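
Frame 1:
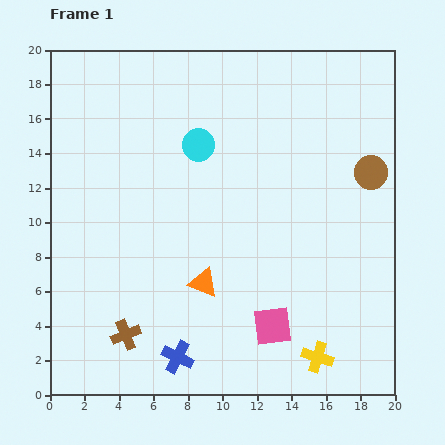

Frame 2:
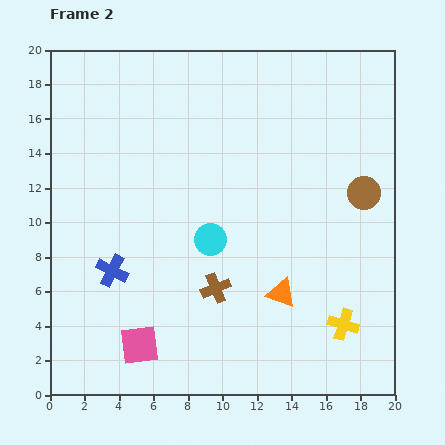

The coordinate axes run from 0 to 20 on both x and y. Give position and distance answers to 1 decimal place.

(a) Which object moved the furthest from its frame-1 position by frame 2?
the pink square

(moved 7.8; next 6.3)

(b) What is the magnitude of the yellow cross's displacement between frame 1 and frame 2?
2.4

The yellow cross moved from (15.5, 2.2) to (17.0, 4.1), a distance of √(1.5² + 1.9²) ≈ 2.4.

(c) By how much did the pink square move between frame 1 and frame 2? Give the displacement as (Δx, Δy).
(-7.7, -1.1)

The pink square was at (12.9, 4.0) in frame 1 and (5.2, 2.9) in frame 2.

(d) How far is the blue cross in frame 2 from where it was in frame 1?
6.3

The blue cross moved from (7.4, 2.2) to (3.6, 7.2), a distance of √(3.8² + 5.0²) ≈ 6.3.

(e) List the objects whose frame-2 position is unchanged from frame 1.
none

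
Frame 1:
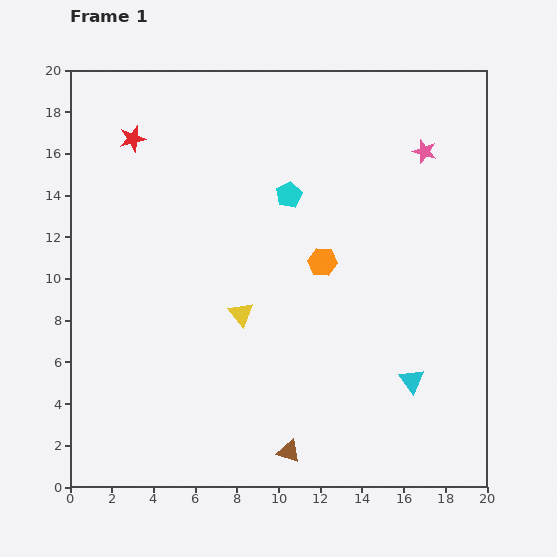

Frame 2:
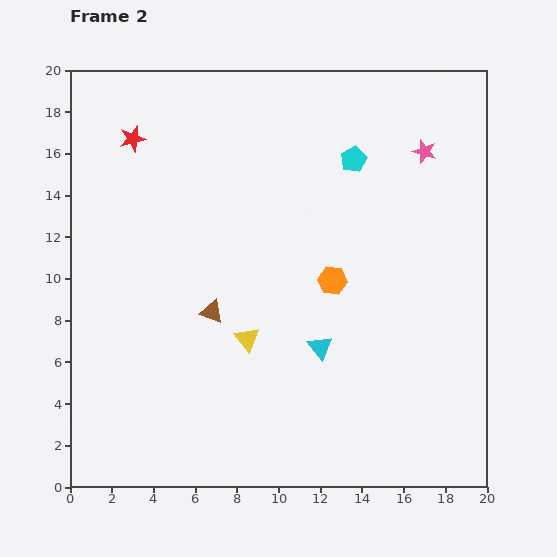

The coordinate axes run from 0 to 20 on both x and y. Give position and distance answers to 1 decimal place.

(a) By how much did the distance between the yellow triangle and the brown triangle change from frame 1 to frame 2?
-4.9

Distance in frame 1: 7.0. Distance in frame 2: 2.1.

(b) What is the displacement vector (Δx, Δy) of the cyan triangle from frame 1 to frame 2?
(-4.4, 1.6)

The cyan triangle was at (16.4, 5.1) in frame 1 and (12.0, 6.7) in frame 2.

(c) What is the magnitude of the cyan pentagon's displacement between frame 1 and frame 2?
3.5

The cyan pentagon moved from (10.5, 14.0) to (13.6, 15.7), a distance of √(3.1² + 1.7²) ≈ 3.5.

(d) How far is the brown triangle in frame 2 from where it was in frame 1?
7.7

The brown triangle moved from (10.5, 1.7) to (6.8, 8.4), a distance of √(3.7² + 6.7²) ≈ 7.7.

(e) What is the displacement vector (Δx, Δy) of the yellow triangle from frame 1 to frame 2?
(0.3, -1.2)

The yellow triangle was at (8.2, 8.3) in frame 1 and (8.5, 7.1) in frame 2.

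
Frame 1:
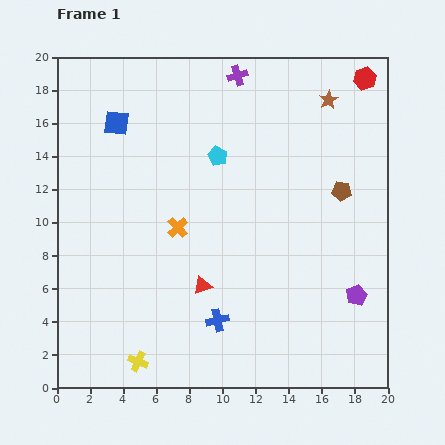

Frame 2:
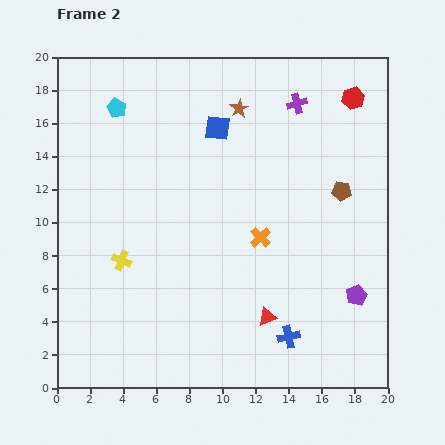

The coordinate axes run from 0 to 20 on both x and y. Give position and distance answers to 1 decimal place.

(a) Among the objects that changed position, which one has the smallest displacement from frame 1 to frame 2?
the red hexagon

(moved 1.4)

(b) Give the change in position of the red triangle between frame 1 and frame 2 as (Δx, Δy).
(3.9, -1.9)

The red triangle was at (8.8, 6.2) in frame 1 and (12.7, 4.3) in frame 2.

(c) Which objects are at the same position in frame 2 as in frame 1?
the brown pentagon, the purple pentagon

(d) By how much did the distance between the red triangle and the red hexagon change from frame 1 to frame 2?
-1.7

Distance in frame 1: 15.9. Distance in frame 2: 14.2.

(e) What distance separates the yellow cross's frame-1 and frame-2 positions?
6.2

The yellow cross moved from (4.9, 1.6) to (3.9, 7.7), a distance of √(1.0² + 6.1²) ≈ 6.2.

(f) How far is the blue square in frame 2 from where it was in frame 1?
6.1

The blue square moved from (3.6, 16.0) to (9.7, 15.7), a distance of √(6.1² + 0.3²) ≈ 6.1.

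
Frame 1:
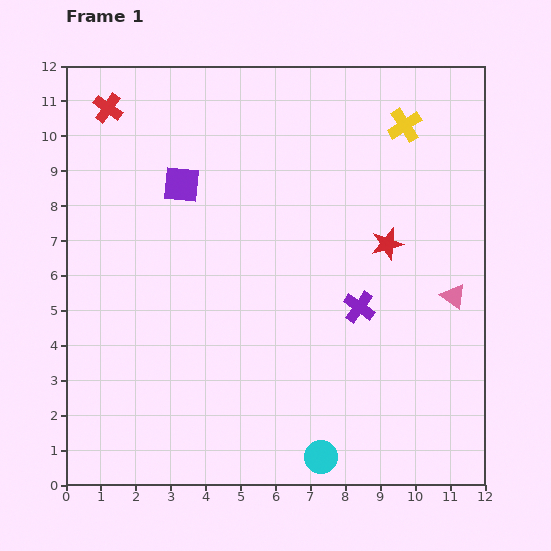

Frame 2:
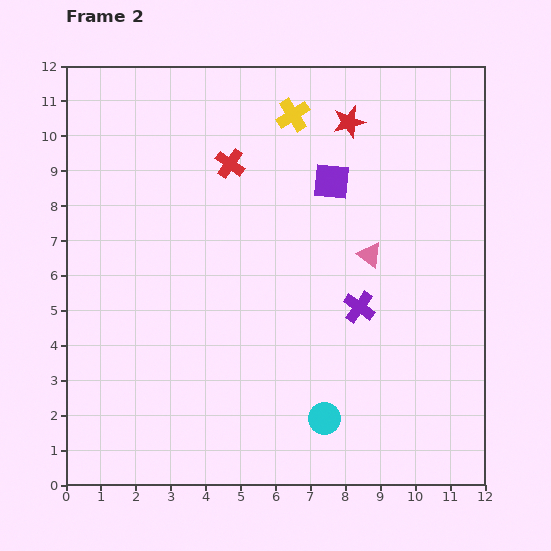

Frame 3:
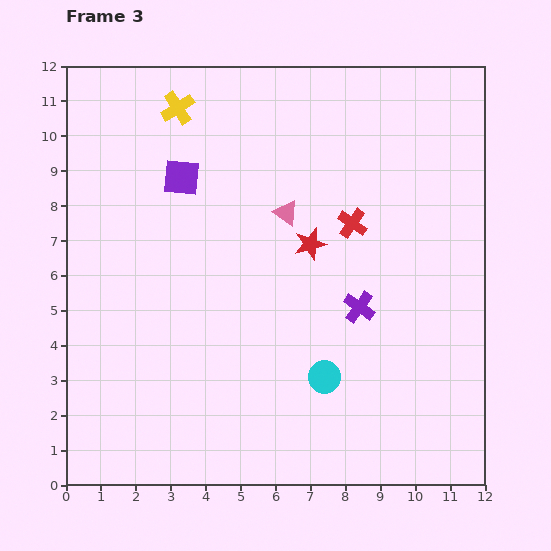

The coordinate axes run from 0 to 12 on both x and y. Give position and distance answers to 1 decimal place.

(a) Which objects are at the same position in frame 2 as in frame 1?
the purple cross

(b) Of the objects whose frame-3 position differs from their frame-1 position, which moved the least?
the purple square

(moved 0.2)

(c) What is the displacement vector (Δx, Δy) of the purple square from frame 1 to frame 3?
(0.0, 0.2)

The purple square was at (3.3, 8.6) in frame 1 and (3.3, 8.8) in frame 3.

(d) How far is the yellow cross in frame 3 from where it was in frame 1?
6.5

The yellow cross moved from (9.7, 10.3) to (3.2, 10.8), a distance of √(6.5² + 0.5²) ≈ 6.5.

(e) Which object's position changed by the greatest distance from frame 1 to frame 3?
the red cross

(moved 7.7; next 6.5)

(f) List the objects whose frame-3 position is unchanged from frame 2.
the purple cross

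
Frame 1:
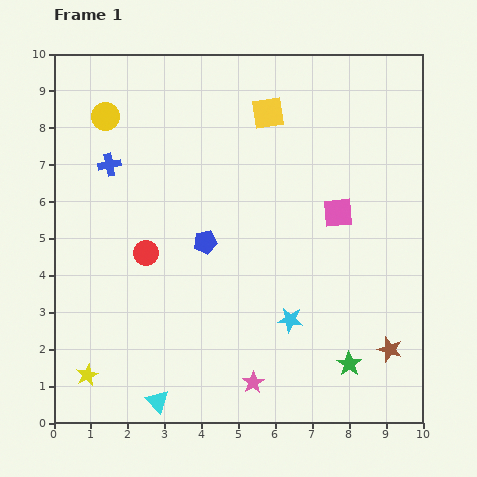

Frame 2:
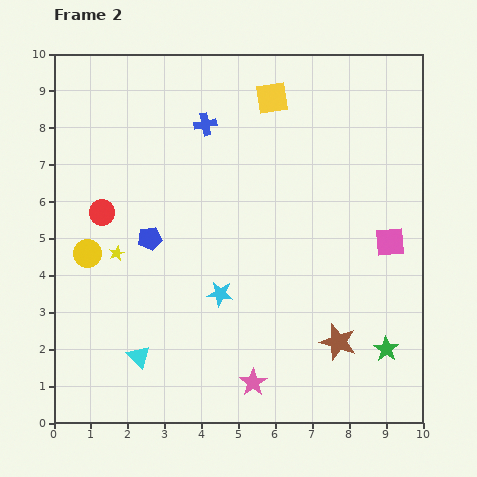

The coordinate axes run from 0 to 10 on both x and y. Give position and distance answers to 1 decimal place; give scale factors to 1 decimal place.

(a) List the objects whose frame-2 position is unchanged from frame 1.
the pink star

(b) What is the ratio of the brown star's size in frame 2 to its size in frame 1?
1.5×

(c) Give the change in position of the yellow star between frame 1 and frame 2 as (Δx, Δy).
(0.8, 3.3)

The yellow star was at (0.9, 1.3) in frame 1 and (1.7, 4.6) in frame 2.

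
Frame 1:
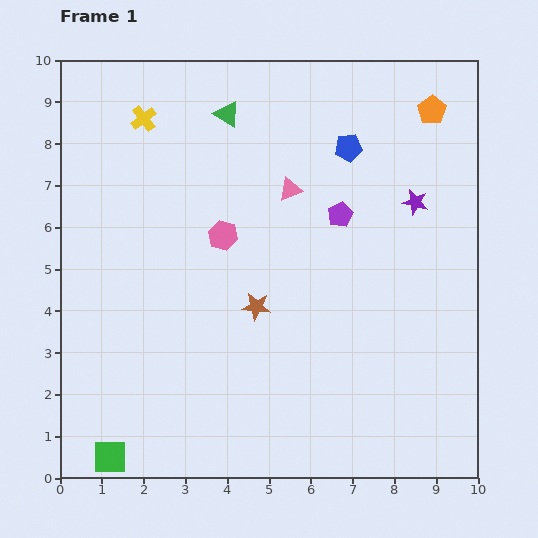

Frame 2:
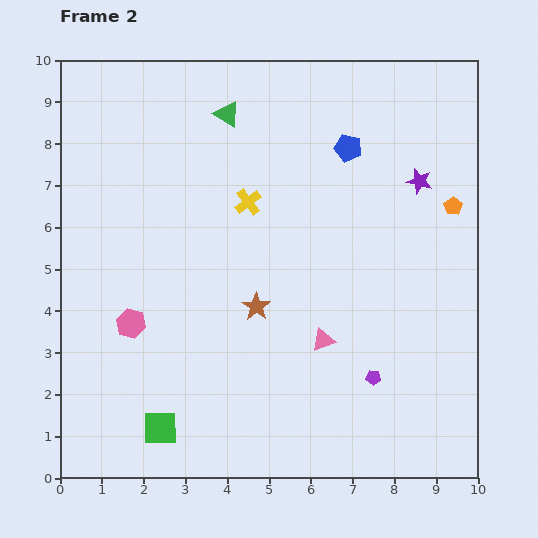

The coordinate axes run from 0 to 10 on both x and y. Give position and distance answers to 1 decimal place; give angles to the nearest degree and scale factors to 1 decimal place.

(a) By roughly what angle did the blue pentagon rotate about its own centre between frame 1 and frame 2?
21° clockwise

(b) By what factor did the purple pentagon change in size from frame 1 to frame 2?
0.6×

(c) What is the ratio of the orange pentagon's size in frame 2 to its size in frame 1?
0.6×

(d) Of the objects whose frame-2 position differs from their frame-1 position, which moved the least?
the purple star

(moved 0.5)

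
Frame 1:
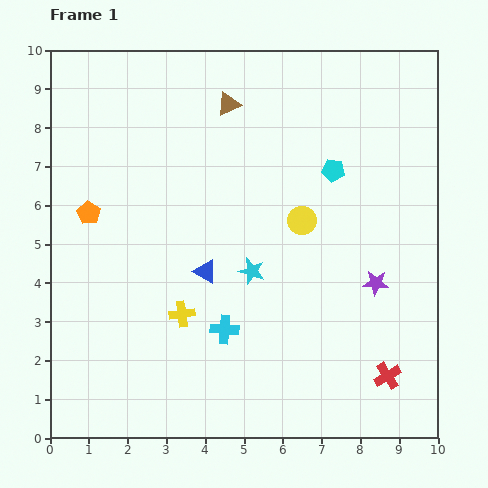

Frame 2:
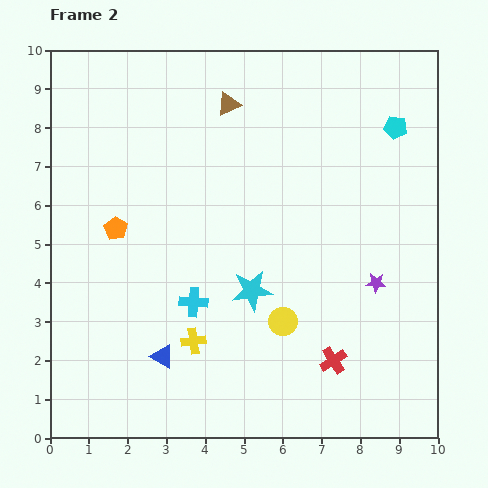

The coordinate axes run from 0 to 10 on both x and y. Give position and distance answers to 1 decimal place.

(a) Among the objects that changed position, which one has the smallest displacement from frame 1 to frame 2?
the cyan star

(moved 0.5)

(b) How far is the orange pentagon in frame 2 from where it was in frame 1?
0.8

The orange pentagon moved from (1.0, 5.8) to (1.7, 5.4), a distance of √(0.7² + 0.4²) ≈ 0.8.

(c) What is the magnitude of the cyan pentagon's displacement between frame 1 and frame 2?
1.9

The cyan pentagon moved from (7.3, 6.9) to (8.9, 8.0), a distance of √(1.6² + 1.1²) ≈ 1.9.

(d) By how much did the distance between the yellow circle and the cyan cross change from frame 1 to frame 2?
-1.0

Distance in frame 1: 3.4. Distance in frame 2: 2.4.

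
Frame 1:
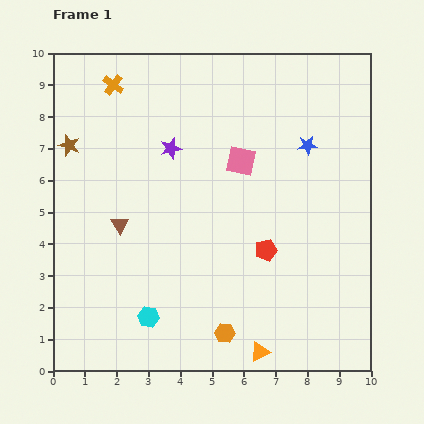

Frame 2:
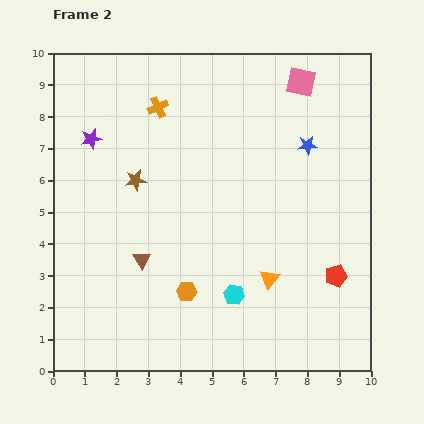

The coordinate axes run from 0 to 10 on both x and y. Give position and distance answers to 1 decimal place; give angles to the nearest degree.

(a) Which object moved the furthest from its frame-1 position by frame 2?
the pink square

(moved 3.1; next 2.8)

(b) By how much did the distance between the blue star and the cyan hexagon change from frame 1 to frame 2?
-2.2

Distance in frame 1: 7.4. Distance in frame 2: 5.2.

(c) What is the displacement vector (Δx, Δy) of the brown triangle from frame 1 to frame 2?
(0.7, -1.1)

The brown triangle was at (2.1, 4.6) in frame 1 and (2.8, 3.5) in frame 2.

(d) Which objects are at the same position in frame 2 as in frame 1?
the blue star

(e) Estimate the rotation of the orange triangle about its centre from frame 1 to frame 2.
23° counter-clockwise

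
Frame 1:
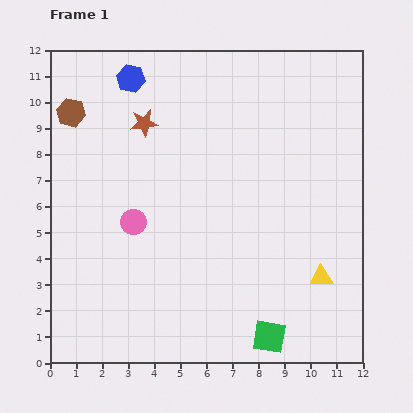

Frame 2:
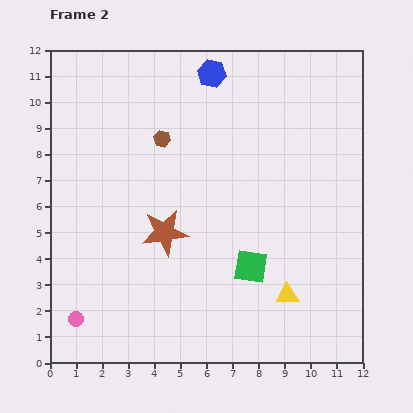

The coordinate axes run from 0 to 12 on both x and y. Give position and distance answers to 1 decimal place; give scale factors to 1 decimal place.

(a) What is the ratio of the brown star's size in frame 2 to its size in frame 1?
1.7×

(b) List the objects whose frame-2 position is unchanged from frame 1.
none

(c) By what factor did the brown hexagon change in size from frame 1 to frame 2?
0.6×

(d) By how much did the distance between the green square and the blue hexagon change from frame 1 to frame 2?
-3.6

Distance in frame 1: 11.2. Distance in frame 2: 7.6.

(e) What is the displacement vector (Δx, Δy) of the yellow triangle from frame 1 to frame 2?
(-1.3, -0.7)

The yellow triangle was at (10.4, 3.3) in frame 1 and (9.1, 2.6) in frame 2.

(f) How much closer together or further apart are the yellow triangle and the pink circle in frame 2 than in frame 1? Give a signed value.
+0.6

Distance in frame 1: 7.5. Distance in frame 2: 8.1.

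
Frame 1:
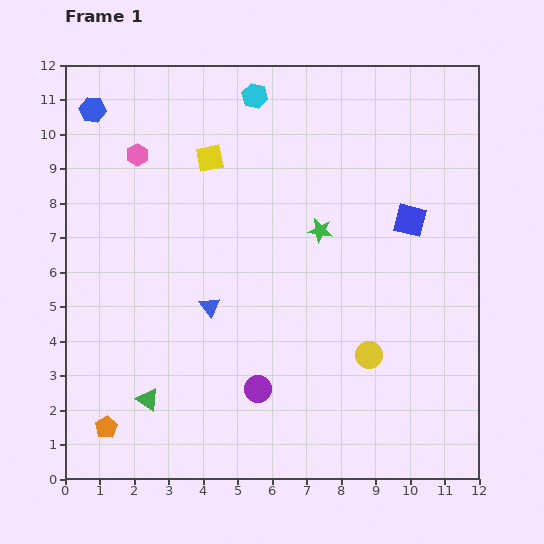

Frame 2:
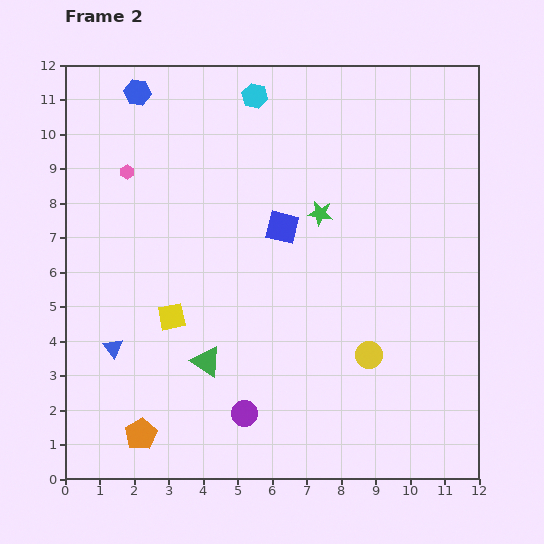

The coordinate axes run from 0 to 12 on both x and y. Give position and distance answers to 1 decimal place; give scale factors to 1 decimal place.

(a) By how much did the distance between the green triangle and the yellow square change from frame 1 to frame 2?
-5.6

Distance in frame 1: 7.2. Distance in frame 2: 1.6.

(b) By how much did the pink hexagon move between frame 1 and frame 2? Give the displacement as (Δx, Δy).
(-0.3, -0.5)

The pink hexagon was at (2.1, 9.4) in frame 1 and (1.8, 8.9) in frame 2.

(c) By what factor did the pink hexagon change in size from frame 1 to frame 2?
0.7×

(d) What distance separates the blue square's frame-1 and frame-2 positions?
3.7

The blue square moved from (10.0, 7.5) to (6.3, 7.3), a distance of √(3.7² + 0.2²) ≈ 3.7.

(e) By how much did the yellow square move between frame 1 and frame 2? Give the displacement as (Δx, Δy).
(-1.1, -4.6)

The yellow square was at (4.2, 9.3) in frame 1 and (3.1, 4.7) in frame 2.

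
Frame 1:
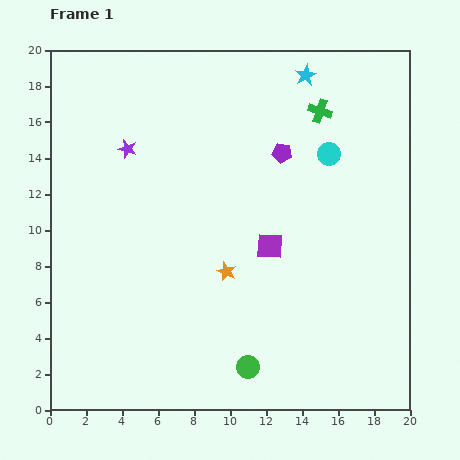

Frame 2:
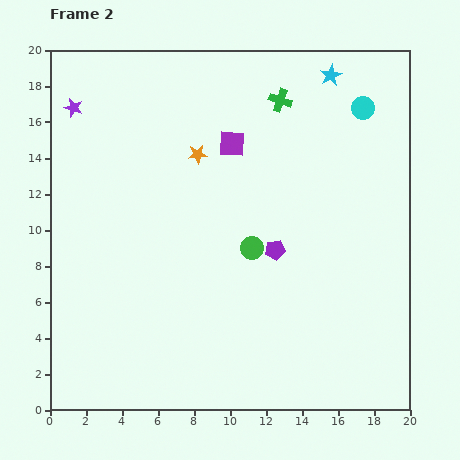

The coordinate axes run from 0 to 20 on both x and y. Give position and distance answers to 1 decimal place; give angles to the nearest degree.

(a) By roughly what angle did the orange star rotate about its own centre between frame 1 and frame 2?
29° counter-clockwise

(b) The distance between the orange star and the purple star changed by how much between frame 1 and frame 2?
-1.3

Distance in frame 1: 8.7. Distance in frame 2: 7.4.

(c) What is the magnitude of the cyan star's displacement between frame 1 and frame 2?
1.4

The cyan star moved from (14.2, 18.6) to (15.6, 18.6), a distance of √(1.4² + 0.0²) ≈ 1.4.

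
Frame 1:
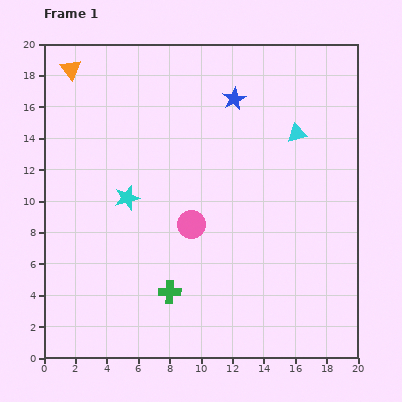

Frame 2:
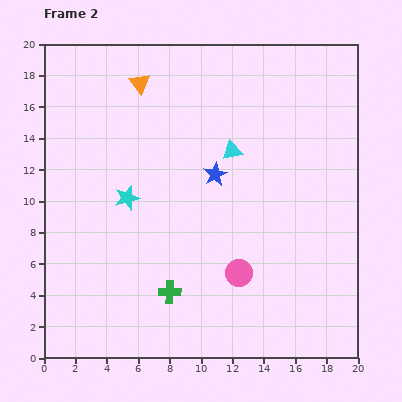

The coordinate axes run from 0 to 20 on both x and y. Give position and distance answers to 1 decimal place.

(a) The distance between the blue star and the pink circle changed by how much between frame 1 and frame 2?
-1.9

Distance in frame 1: 8.4. Distance in frame 2: 6.5.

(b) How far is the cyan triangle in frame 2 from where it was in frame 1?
4.2

The cyan triangle moved from (16.1, 14.3) to (12.0, 13.2), a distance of √(4.1² + 1.1²) ≈ 4.2.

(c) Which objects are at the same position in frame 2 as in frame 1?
the green cross, the cyan star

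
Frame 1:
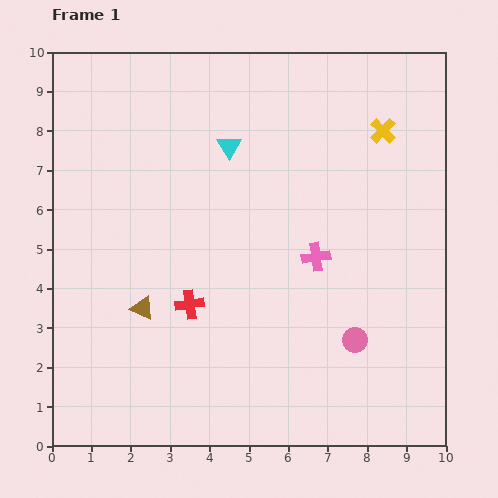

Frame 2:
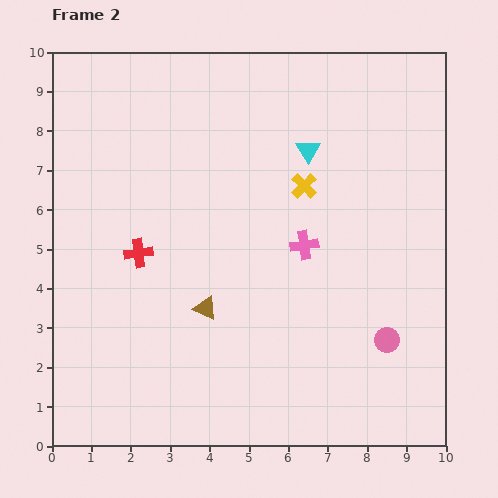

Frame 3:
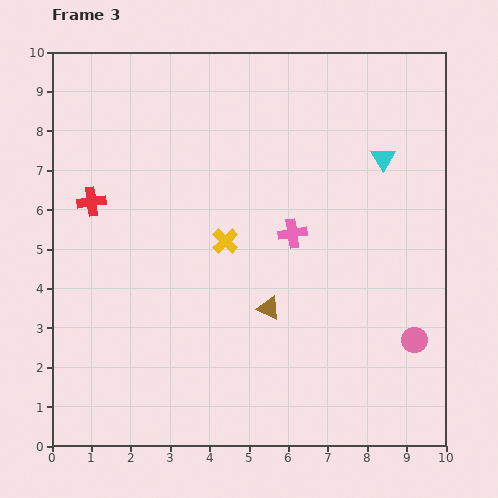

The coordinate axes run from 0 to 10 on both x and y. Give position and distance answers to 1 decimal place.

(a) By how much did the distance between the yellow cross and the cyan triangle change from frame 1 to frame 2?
-3.0

Distance in frame 1: 3.9. Distance in frame 2: 0.9.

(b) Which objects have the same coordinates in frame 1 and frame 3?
none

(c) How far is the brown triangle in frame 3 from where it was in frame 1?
3.2

The brown triangle moved from (2.3, 3.5) to (5.5, 3.5), a distance of √(3.2² + 0.0²) ≈ 3.2.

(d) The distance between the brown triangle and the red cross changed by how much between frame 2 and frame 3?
+3.0

Distance in frame 2: 2.2. Distance in frame 3: 5.2.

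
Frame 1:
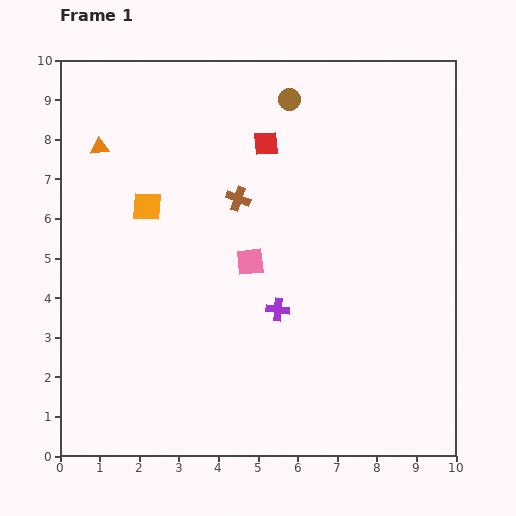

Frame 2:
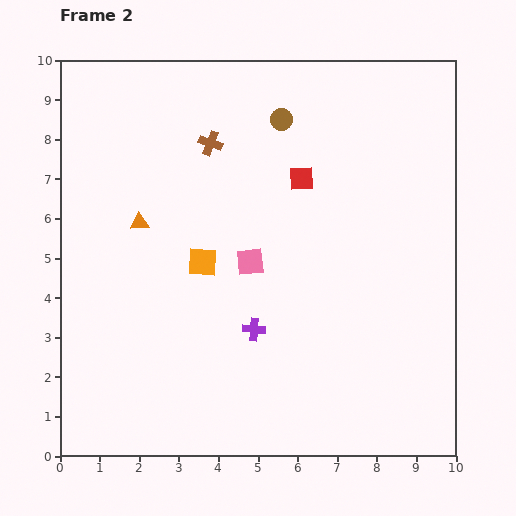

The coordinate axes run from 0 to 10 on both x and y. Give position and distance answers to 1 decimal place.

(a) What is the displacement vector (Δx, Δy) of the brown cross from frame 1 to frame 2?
(-0.7, 1.4)

The brown cross was at (4.5, 6.5) in frame 1 and (3.8, 7.9) in frame 2.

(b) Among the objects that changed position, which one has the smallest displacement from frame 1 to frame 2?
the brown circle

(moved 0.5)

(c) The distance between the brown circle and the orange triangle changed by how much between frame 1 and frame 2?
-0.5

Distance in frame 1: 4.9. Distance in frame 2: 4.4.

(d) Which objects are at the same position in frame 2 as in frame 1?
the pink square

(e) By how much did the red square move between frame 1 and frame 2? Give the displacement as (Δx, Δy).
(0.9, -0.9)

The red square was at (5.2, 7.9) in frame 1 and (6.1, 7.0) in frame 2.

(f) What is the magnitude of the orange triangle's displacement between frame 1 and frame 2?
2.1

The orange triangle moved from (1.0, 7.8) to (2.0, 5.9), a distance of √(1.0² + 1.9²) ≈ 2.1.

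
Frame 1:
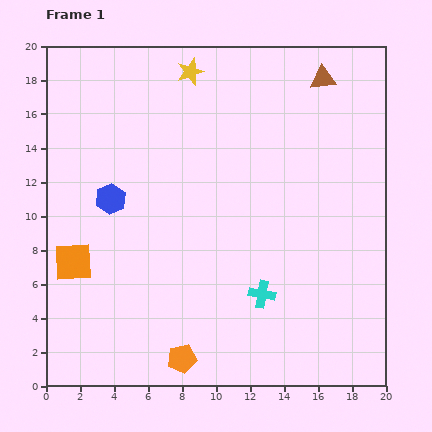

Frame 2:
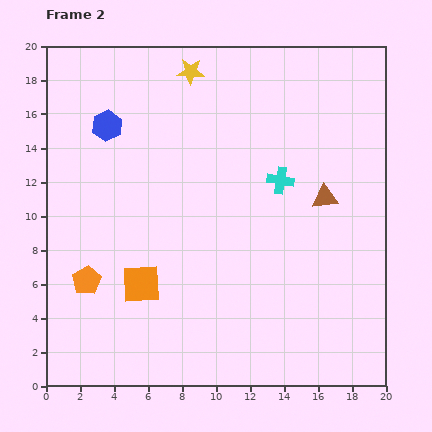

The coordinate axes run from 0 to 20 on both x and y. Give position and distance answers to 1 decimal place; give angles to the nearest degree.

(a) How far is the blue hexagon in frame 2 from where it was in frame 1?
4.3

The blue hexagon moved from (3.8, 11.0) to (3.6, 15.3), a distance of √(0.2² + 4.3²) ≈ 4.3.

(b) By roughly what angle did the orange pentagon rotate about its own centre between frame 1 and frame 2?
21° counter-clockwise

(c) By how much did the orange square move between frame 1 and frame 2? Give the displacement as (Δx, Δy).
(4.0, -1.3)

The orange square was at (1.6, 7.3) in frame 1 and (5.6, 6.0) in frame 2.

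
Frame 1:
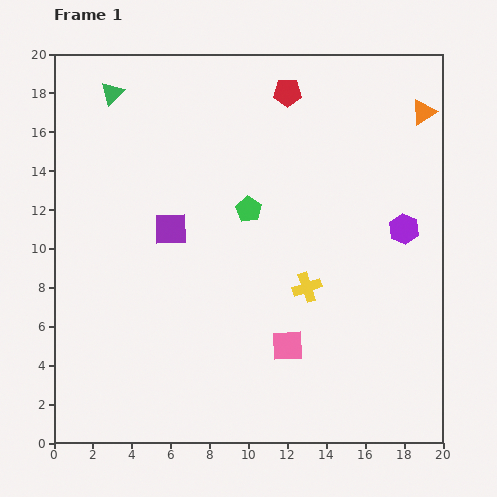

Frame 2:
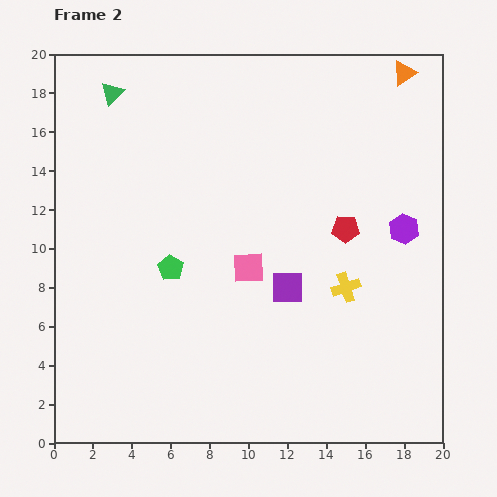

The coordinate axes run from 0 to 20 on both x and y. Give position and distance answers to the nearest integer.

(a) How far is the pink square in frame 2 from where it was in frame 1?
4

The pink square moved from (12, 5) to (10, 9), a distance of √(2² + 4²) ≈ 4.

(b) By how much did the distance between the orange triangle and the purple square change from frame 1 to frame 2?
-1

Distance in frame 1: 14. Distance in frame 2: 13.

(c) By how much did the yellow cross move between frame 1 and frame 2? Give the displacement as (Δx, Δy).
(2, 0)

The yellow cross was at (13, 8) in frame 1 and (15, 8) in frame 2.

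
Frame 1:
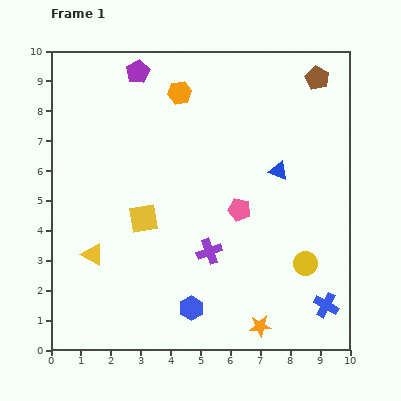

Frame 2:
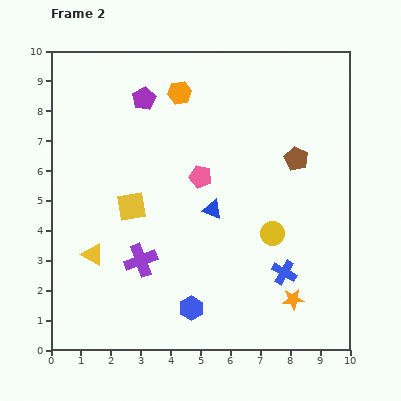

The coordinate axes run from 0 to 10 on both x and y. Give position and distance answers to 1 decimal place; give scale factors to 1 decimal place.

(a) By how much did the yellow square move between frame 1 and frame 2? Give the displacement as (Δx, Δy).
(-0.4, 0.4)

The yellow square was at (3.1, 4.4) in frame 1 and (2.7, 4.8) in frame 2.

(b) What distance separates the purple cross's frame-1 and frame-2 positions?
2.3

The purple cross moved from (5.3, 3.3) to (3.0, 3.0), a distance of √(2.3² + 0.3²) ≈ 2.3.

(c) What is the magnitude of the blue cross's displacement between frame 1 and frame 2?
1.8

The blue cross moved from (9.2, 1.5) to (7.8, 2.6), a distance of √(1.4² + 1.1²) ≈ 1.8.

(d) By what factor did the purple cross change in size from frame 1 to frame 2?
1.3×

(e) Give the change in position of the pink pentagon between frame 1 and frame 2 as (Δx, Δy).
(-1.3, 1.1)

The pink pentagon was at (6.3, 4.7) in frame 1 and (5.0, 5.8) in frame 2.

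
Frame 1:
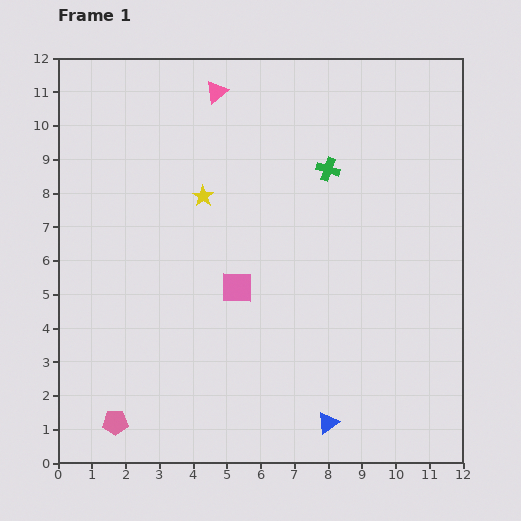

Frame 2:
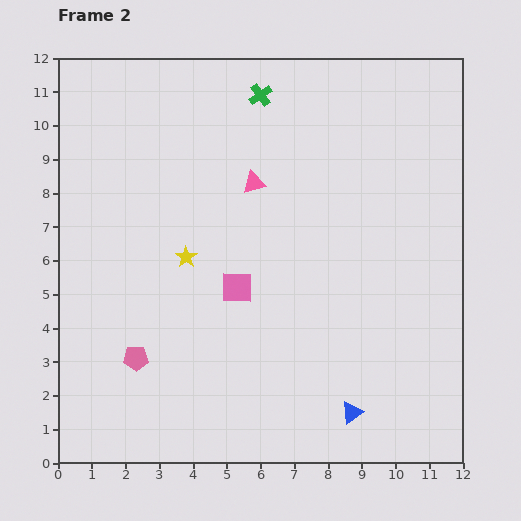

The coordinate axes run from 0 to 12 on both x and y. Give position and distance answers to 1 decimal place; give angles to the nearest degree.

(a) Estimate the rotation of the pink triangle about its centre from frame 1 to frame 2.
25° clockwise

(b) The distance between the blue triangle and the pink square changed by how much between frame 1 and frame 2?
+0.2

Distance in frame 1: 4.8. Distance in frame 2: 5.0.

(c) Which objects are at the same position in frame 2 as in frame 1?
the pink square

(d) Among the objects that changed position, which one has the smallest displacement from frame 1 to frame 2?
the blue triangle

(moved 0.8)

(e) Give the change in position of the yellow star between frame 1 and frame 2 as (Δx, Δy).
(-0.5, -1.8)

The yellow star was at (4.3, 7.9) in frame 1 and (3.8, 6.1) in frame 2.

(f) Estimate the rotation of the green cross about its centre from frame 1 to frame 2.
36° clockwise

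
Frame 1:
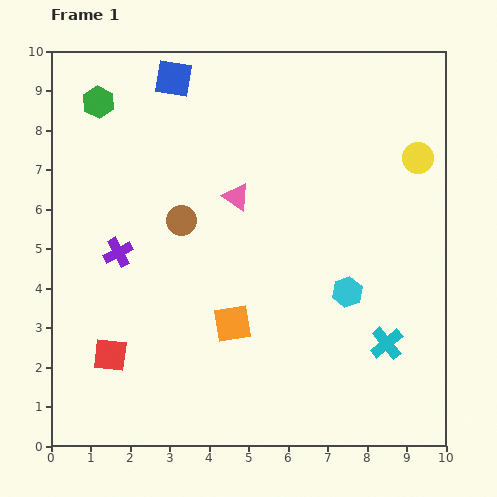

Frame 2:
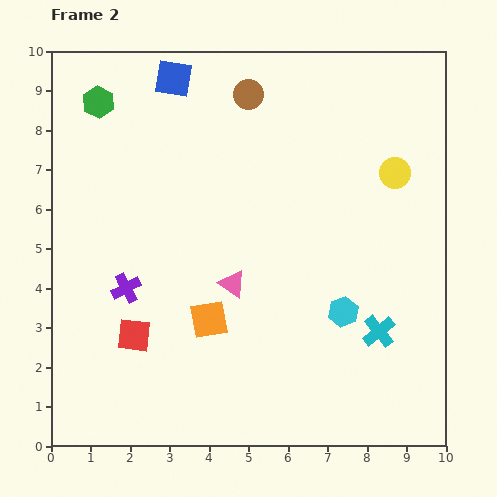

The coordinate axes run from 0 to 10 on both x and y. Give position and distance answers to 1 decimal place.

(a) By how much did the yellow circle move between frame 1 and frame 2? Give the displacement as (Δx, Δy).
(-0.6, -0.4)

The yellow circle was at (9.3, 7.3) in frame 1 and (8.7, 6.9) in frame 2.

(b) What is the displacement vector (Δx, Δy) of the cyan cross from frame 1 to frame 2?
(-0.2, 0.3)

The cyan cross was at (8.5, 2.6) in frame 1 and (8.3, 2.9) in frame 2.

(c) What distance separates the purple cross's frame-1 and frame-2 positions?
0.9

The purple cross moved from (1.7, 4.9) to (1.9, 4.0), a distance of √(0.2² + 0.9²) ≈ 0.9.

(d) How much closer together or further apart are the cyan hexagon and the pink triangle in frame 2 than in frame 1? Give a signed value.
-0.8

Distance in frame 1: 3.7. Distance in frame 2: 2.9.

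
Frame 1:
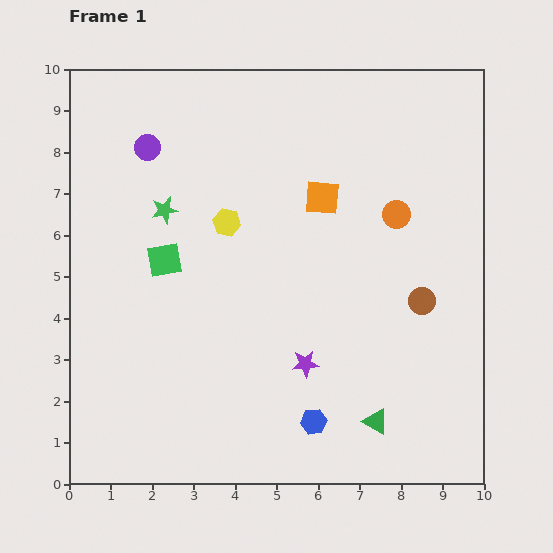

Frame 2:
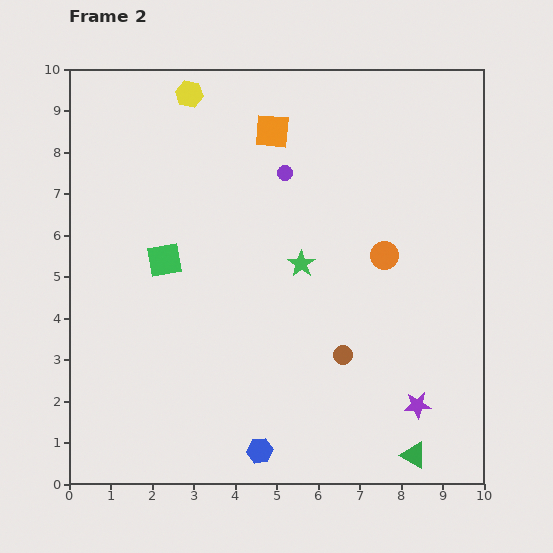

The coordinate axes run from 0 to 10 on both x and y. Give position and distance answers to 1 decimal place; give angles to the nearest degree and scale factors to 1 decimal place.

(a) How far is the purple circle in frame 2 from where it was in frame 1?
3.4

The purple circle moved from (1.9, 8.1) to (5.2, 7.5), a distance of √(3.3² + 0.6²) ≈ 3.4.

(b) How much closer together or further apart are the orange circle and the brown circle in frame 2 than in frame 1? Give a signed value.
+0.4

Distance in frame 1: 2.2. Distance in frame 2: 2.6.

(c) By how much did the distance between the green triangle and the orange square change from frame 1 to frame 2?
+2.9

Distance in frame 1: 5.6. Distance in frame 2: 8.5.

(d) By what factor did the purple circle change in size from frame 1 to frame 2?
0.6×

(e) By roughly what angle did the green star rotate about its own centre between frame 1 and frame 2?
24° counter-clockwise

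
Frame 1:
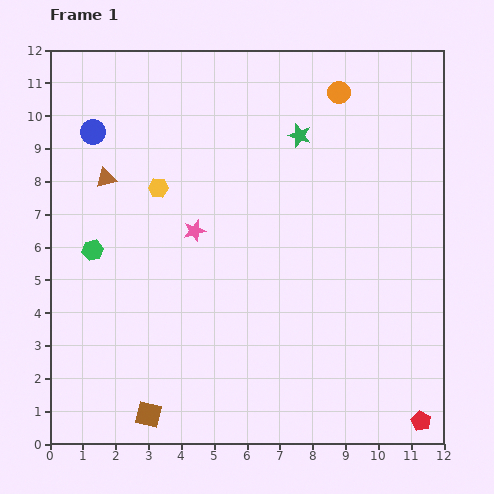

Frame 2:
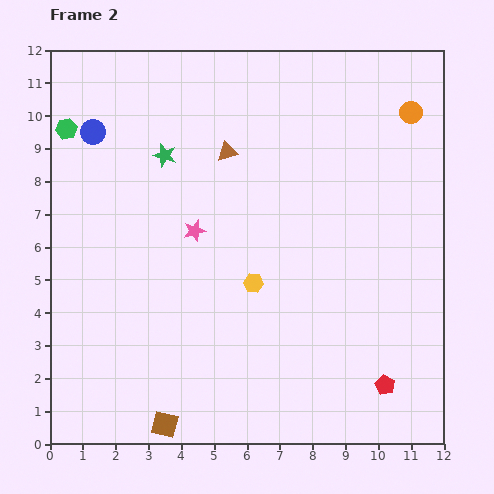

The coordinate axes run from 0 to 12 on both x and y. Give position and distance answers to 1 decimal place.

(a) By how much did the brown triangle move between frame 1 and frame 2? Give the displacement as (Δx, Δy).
(3.7, 0.8)

The brown triangle was at (1.7, 8.1) in frame 1 and (5.4, 8.9) in frame 2.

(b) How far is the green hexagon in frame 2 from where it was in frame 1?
3.8

The green hexagon moved from (1.3, 5.9) to (0.5, 9.6), a distance of √(0.8² + 3.7²) ≈ 3.8.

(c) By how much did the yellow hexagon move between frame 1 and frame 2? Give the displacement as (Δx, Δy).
(2.9, -2.9)

The yellow hexagon was at (3.3, 7.8) in frame 1 and (6.2, 4.9) in frame 2.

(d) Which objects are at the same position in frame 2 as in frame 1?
the pink star, the blue circle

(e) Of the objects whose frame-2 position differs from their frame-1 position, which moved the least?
the brown square

(moved 0.6)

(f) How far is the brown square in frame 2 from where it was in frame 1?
0.6

The brown square moved from (3.0, 0.9) to (3.5, 0.6), a distance of √(0.5² + 0.3²) ≈ 0.6.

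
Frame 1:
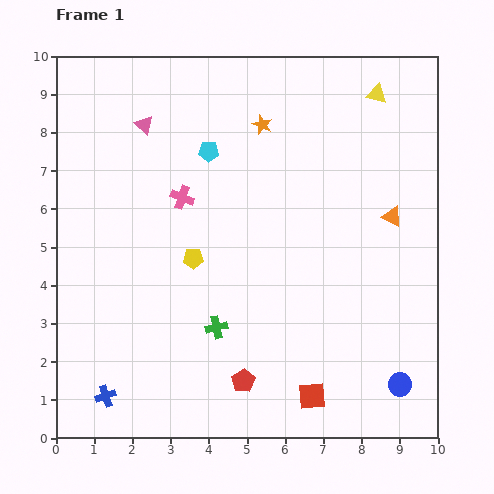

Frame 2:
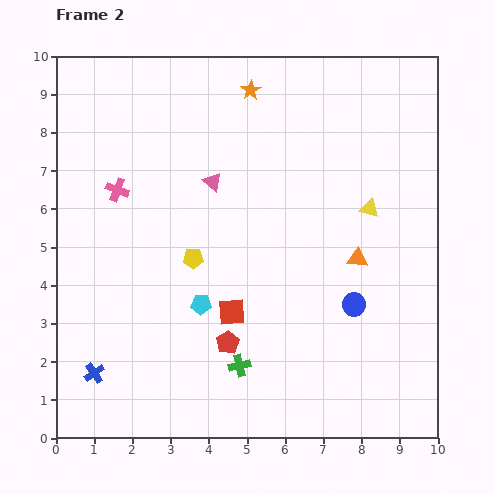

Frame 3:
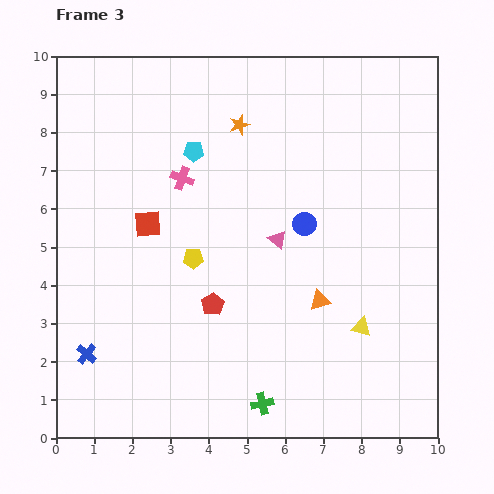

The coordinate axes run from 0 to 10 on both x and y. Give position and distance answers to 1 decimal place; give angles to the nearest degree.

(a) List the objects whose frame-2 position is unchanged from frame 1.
the yellow pentagon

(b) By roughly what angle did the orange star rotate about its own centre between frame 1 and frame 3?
30° clockwise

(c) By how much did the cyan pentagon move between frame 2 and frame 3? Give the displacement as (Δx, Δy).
(-0.2, 4.0)

The cyan pentagon was at (3.8, 3.5) in frame 2 and (3.6, 7.5) in frame 3.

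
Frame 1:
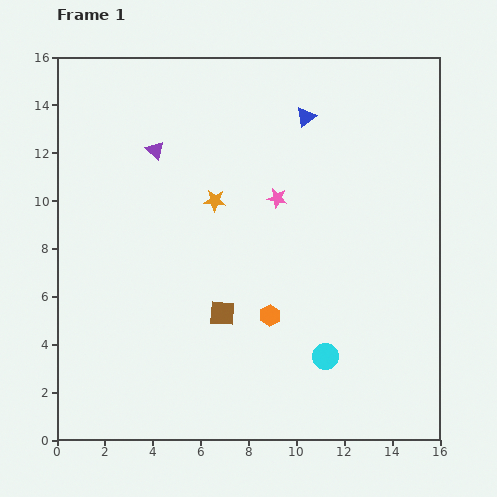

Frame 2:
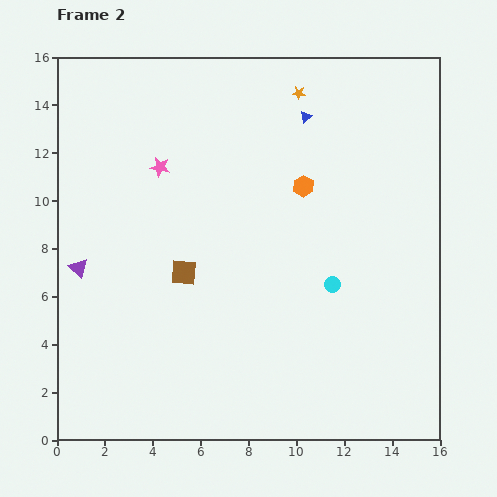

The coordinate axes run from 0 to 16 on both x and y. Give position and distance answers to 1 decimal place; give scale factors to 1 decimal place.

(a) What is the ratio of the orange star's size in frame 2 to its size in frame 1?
0.6×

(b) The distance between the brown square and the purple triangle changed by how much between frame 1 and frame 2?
-3.0

Distance in frame 1: 7.4. Distance in frame 2: 4.4.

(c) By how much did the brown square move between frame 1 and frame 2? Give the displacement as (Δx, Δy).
(-1.6, 1.7)

The brown square was at (6.9, 5.3) in frame 1 and (5.3, 7.0) in frame 2.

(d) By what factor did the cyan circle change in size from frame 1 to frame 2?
0.6×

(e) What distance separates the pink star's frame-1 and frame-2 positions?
5.1

The pink star moved from (9.2, 10.1) to (4.3, 11.4), a distance of √(4.9² + 1.3²) ≈ 5.1.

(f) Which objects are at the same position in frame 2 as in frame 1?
the blue triangle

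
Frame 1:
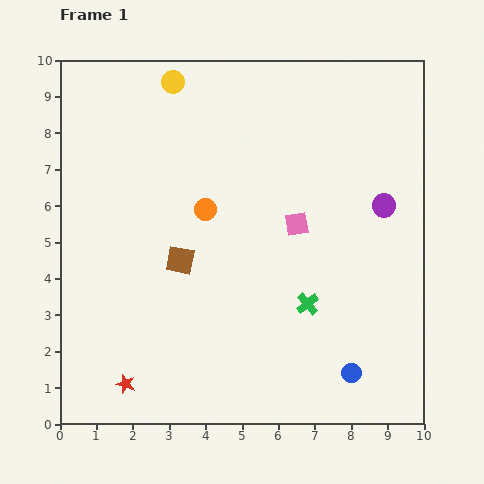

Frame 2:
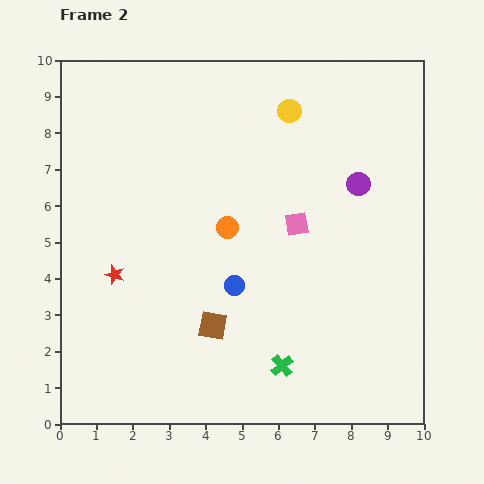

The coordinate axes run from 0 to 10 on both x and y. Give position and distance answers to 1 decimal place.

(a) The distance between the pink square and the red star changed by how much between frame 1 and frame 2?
-1.2

Distance in frame 1: 6.4. Distance in frame 2: 5.2.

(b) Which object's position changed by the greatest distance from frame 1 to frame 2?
the blue circle

(moved 4.0; next 3.3)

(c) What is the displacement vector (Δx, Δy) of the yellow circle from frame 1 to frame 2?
(3.2, -0.8)

The yellow circle was at (3.1, 9.4) in frame 1 and (6.3, 8.6) in frame 2.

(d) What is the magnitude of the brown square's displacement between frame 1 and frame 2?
2.0

The brown square moved from (3.3, 4.5) to (4.2, 2.7), a distance of √(0.9² + 1.8²) ≈ 2.0.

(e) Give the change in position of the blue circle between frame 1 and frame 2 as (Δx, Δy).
(-3.2, 2.4)

The blue circle was at (8.0, 1.4) in frame 1 and (4.8, 3.8) in frame 2.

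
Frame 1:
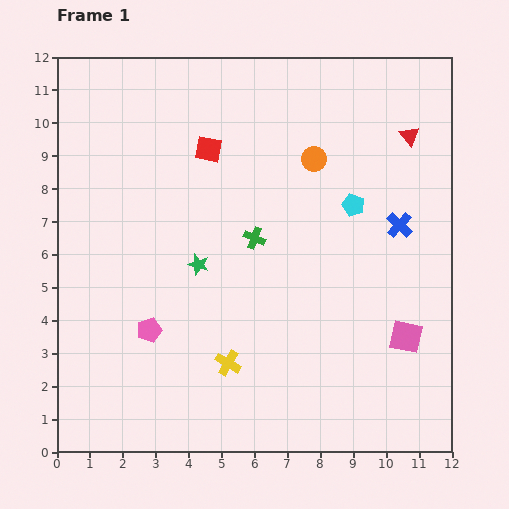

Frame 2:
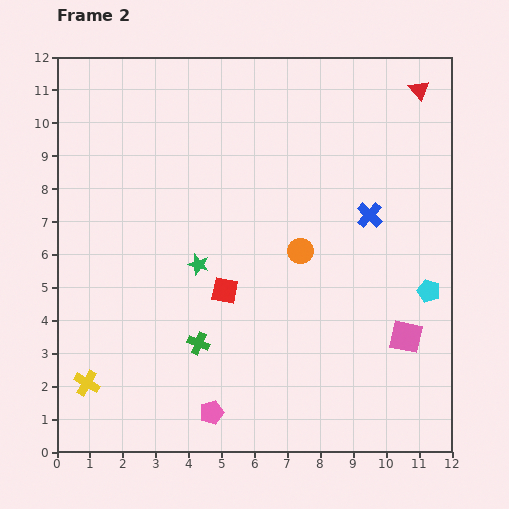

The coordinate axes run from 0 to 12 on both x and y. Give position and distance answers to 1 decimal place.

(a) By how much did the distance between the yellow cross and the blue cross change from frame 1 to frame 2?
+3.3

Distance in frame 1: 6.7. Distance in frame 2: 10.0.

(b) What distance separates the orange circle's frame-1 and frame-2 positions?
2.8

The orange circle moved from (7.8, 8.9) to (7.4, 6.1), a distance of √(0.4² + 2.8²) ≈ 2.8.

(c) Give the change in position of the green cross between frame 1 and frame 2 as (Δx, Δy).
(-1.7, -3.2)

The green cross was at (6.0, 6.5) in frame 1 and (4.3, 3.3) in frame 2.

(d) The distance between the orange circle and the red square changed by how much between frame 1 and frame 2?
-0.6

Distance in frame 1: 3.2. Distance in frame 2: 2.6.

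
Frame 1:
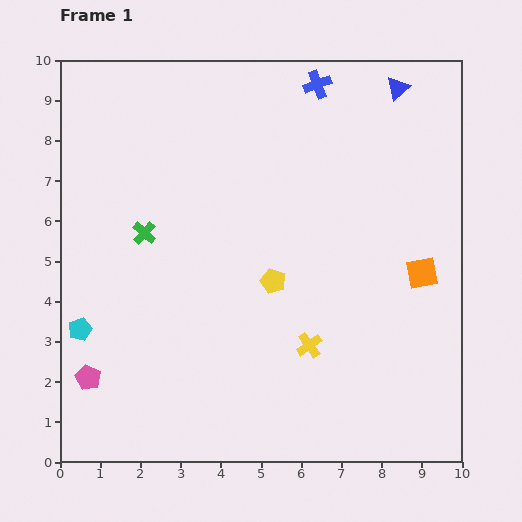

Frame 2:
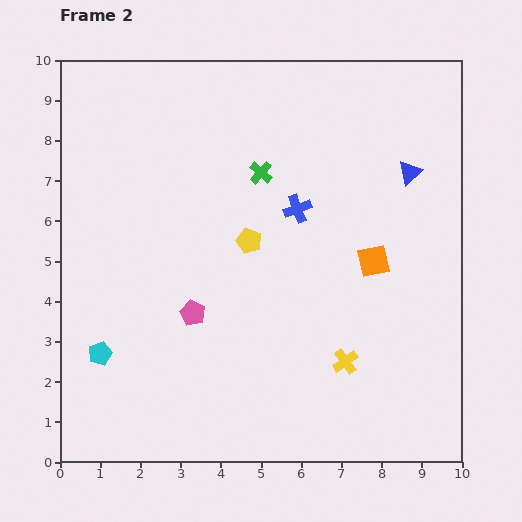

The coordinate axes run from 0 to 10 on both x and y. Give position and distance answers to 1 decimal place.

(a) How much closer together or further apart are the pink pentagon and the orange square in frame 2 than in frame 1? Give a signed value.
-4.0

Distance in frame 1: 8.7. Distance in frame 2: 4.7.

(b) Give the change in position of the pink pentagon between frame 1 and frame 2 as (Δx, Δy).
(2.6, 1.6)

The pink pentagon was at (0.7, 2.1) in frame 1 and (3.3, 3.7) in frame 2.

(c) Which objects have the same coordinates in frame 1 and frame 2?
none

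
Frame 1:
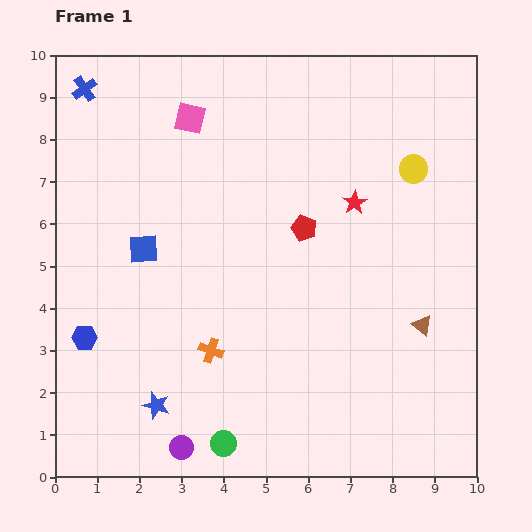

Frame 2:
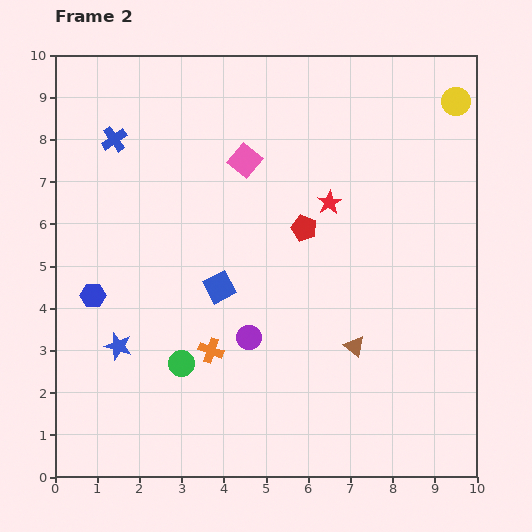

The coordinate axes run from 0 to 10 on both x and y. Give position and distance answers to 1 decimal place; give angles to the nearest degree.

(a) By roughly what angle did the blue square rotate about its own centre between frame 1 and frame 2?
24° counter-clockwise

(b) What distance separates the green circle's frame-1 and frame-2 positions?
2.1

The green circle moved from (4.0, 0.8) to (3.0, 2.7), a distance of √(1.0² + 1.9²) ≈ 2.1.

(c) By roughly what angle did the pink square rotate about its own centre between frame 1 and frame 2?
27° clockwise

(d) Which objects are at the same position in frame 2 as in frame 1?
the orange cross, the red pentagon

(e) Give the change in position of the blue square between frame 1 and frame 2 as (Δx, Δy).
(1.8, -0.9)

The blue square was at (2.1, 5.4) in frame 1 and (3.9, 4.5) in frame 2.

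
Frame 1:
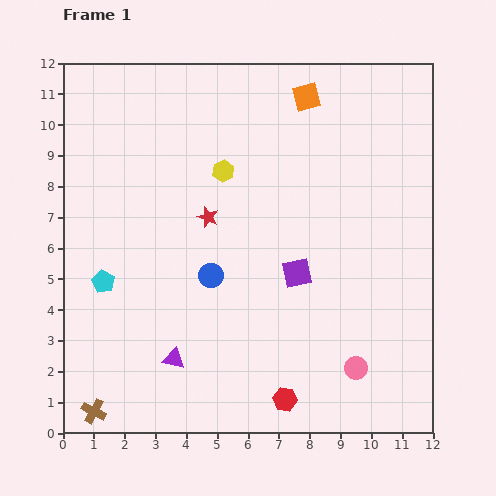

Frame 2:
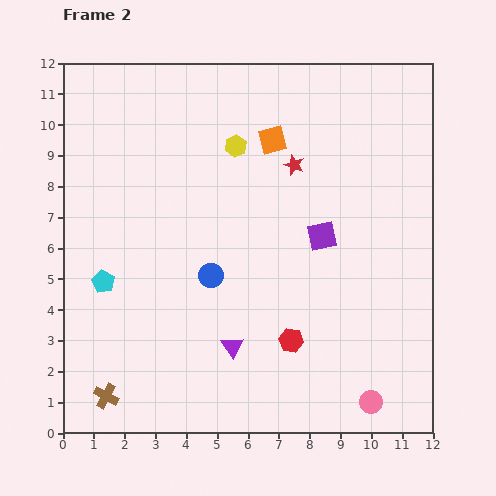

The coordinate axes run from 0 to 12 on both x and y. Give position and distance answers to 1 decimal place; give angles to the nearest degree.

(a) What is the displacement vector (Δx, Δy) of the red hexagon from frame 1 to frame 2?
(0.2, 1.9)

The red hexagon was at (7.2, 1.1) in frame 1 and (7.4, 3.0) in frame 2.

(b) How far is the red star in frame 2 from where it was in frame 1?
3.3

The red star moved from (4.7, 7.0) to (7.5, 8.7), a distance of √(2.8² + 1.7²) ≈ 3.3.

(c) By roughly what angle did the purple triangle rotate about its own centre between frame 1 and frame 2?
43° clockwise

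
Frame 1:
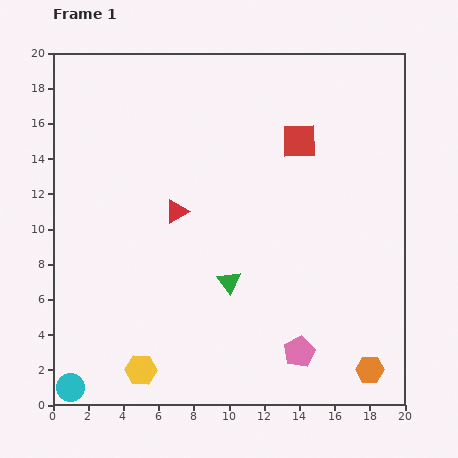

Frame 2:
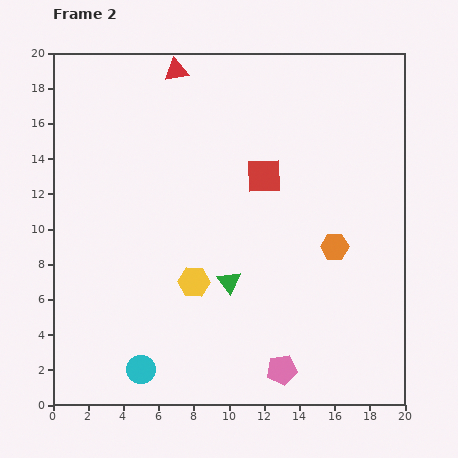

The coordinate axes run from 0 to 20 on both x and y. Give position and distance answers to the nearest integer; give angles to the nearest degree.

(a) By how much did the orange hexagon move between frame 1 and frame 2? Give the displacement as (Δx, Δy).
(-2, 7)

The orange hexagon was at (18, 2) in frame 1 and (16, 9) in frame 2.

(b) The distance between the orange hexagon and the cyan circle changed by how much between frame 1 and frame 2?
-4

Distance in frame 1: 17. Distance in frame 2: 13.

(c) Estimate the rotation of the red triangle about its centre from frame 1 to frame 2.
19° clockwise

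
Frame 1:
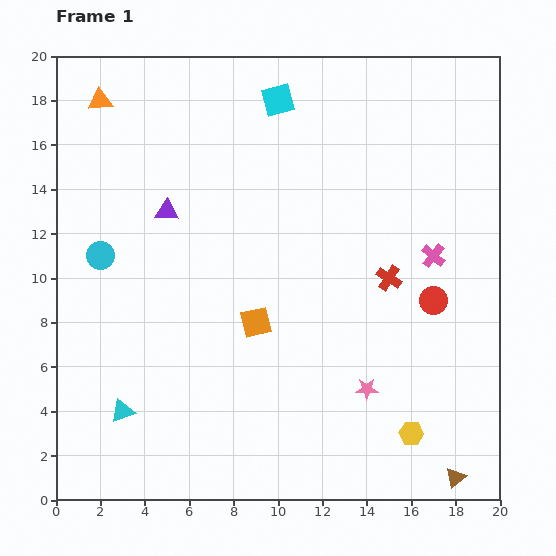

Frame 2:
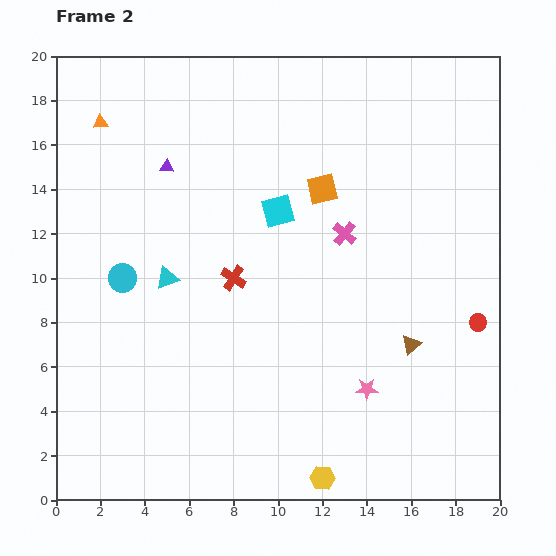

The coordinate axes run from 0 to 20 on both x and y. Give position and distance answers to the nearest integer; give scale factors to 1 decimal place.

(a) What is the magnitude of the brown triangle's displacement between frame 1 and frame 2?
6

The brown triangle moved from (18, 1) to (16, 7), a distance of √(2² + 6²) ≈ 6.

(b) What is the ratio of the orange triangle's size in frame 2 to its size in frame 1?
0.6×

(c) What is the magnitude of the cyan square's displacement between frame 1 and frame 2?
5

The cyan square moved from (10, 18) to (10, 13), a distance of √(0² + 5²) ≈ 5.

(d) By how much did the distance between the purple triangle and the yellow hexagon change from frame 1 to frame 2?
+1

Distance in frame 1: 15. Distance in frame 2: 16.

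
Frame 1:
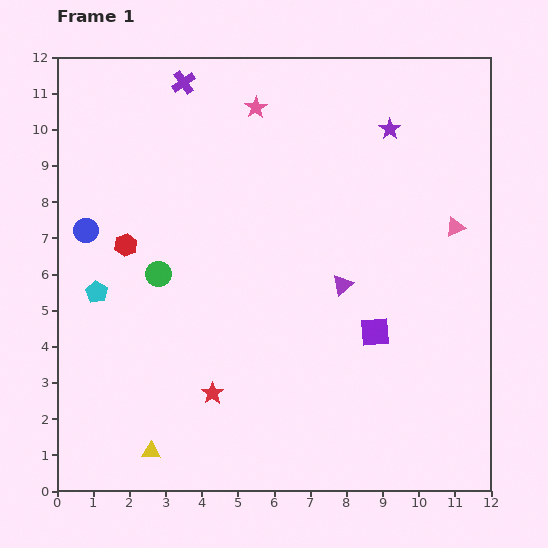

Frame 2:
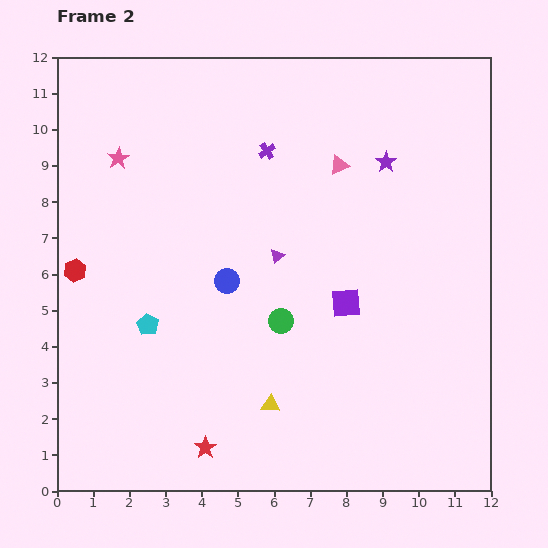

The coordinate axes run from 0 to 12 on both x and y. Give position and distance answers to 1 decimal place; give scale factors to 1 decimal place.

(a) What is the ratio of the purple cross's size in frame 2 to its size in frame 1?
0.7×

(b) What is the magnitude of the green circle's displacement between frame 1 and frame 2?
3.6

The green circle moved from (2.8, 6.0) to (6.2, 4.7), a distance of √(3.4² + 1.3²) ≈ 3.6.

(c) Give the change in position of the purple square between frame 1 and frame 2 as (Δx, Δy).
(-0.8, 0.8)

The purple square was at (8.8, 4.4) in frame 1 and (8.0, 5.2) in frame 2.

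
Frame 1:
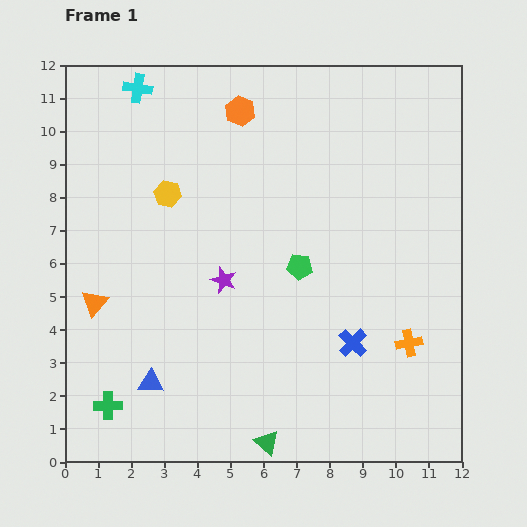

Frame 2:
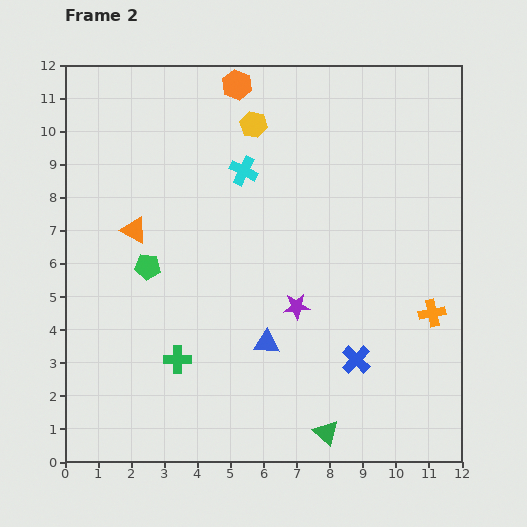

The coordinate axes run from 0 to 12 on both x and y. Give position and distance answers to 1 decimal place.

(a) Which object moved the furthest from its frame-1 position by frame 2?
the green pentagon

(moved 4.6; next 4.1)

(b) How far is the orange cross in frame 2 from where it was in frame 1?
1.1

The orange cross moved from (10.4, 3.6) to (11.1, 4.5), a distance of √(0.7² + 0.9²) ≈ 1.1.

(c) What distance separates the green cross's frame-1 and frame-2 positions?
2.5

The green cross moved from (1.3, 1.7) to (3.4, 3.1), a distance of √(2.1² + 1.4²) ≈ 2.5.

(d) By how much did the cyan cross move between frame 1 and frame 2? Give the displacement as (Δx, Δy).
(3.2, -2.5)

The cyan cross was at (2.2, 11.3) in frame 1 and (5.4, 8.8) in frame 2.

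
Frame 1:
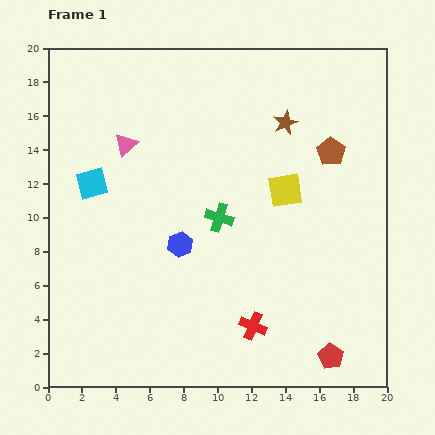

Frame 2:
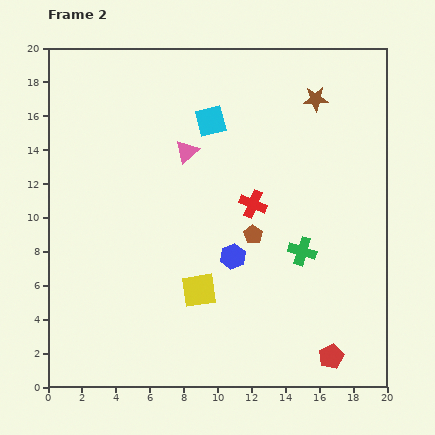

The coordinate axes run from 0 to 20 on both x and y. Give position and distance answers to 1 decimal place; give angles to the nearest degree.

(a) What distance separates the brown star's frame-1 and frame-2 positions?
2.3

The brown star moved from (14.0, 15.6) to (15.8, 17.0), a distance of √(1.8² + 1.4²) ≈ 2.3.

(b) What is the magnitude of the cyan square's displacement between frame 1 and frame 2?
7.9

The cyan square moved from (2.6, 12.0) to (9.6, 15.7), a distance of √(7.0² + 3.7²) ≈ 7.9.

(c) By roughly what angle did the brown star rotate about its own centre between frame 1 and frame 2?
21° clockwise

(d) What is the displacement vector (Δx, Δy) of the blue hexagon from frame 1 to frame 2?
(3.1, -0.7)

The blue hexagon was at (7.8, 8.4) in frame 1 and (10.9, 7.7) in frame 2.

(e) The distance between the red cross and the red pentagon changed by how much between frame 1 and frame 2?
+5.2

Distance in frame 1: 4.9. Distance in frame 2: 10.1.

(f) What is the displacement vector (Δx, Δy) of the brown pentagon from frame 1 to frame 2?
(-4.6, -4.9)

The brown pentagon was at (16.7, 13.9) in frame 1 and (12.1, 9.0) in frame 2.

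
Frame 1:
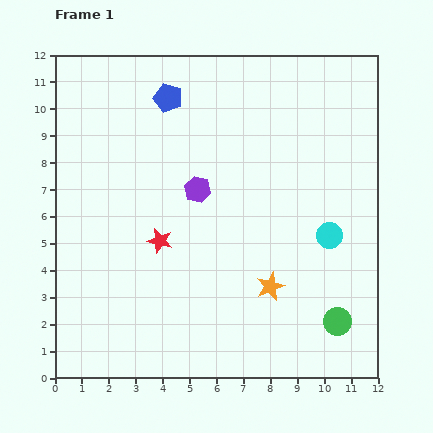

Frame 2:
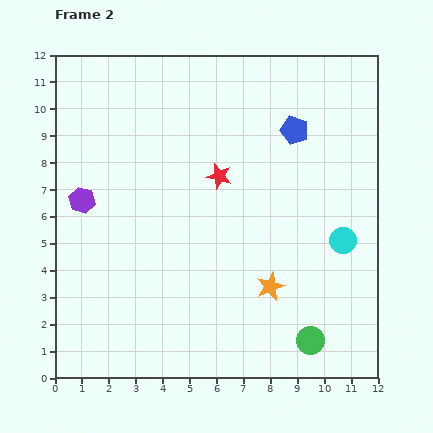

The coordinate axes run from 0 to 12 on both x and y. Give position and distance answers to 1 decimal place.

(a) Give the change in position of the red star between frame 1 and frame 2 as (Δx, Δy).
(2.2, 2.4)

The red star was at (3.9, 5.1) in frame 1 and (6.1, 7.5) in frame 2.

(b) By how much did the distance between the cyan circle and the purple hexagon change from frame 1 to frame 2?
+4.6

Distance in frame 1: 5.2. Distance in frame 2: 9.8.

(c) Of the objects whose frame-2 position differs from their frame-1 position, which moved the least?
the cyan circle

(moved 0.5)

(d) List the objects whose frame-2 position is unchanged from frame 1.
the orange star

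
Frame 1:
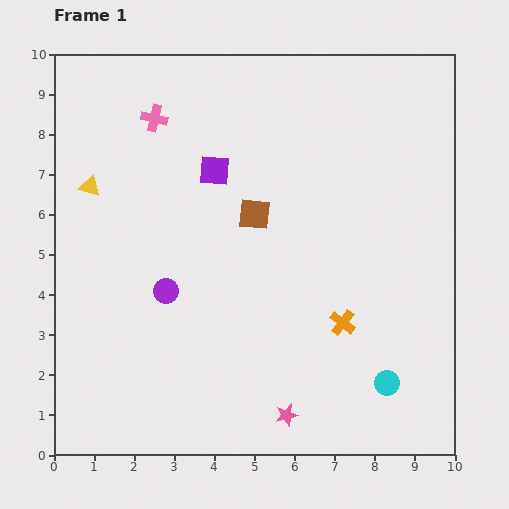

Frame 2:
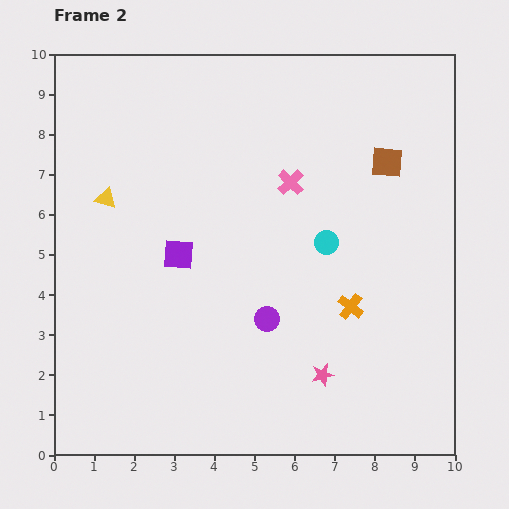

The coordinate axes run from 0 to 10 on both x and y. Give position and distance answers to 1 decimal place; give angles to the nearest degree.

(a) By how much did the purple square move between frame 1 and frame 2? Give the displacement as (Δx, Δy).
(-0.9, -2.1)

The purple square was at (4.0, 7.1) in frame 1 and (3.1, 5.0) in frame 2.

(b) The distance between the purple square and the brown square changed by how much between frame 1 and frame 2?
+4.2

Distance in frame 1: 1.5. Distance in frame 2: 5.7.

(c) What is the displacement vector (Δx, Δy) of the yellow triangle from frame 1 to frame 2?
(0.4, -0.3)

The yellow triangle was at (0.9, 6.7) in frame 1 and (1.3, 6.4) in frame 2.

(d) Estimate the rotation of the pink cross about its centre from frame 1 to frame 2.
33° clockwise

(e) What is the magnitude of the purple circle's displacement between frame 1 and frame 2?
2.6

The purple circle moved from (2.8, 4.1) to (5.3, 3.4), a distance of √(2.5² + 0.7²) ≈ 2.6.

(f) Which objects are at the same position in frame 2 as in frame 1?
none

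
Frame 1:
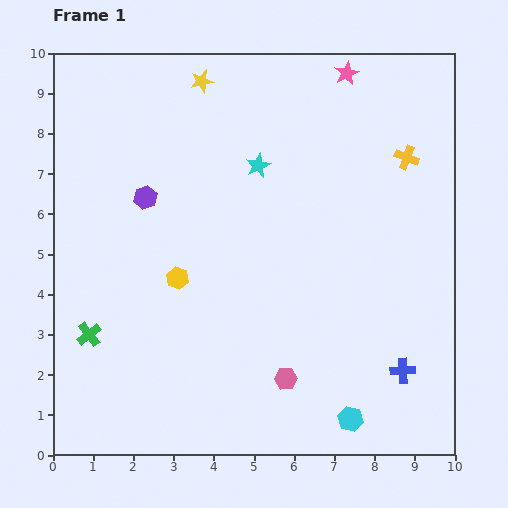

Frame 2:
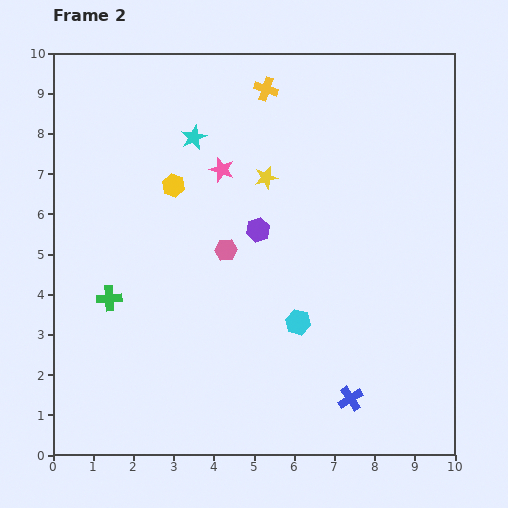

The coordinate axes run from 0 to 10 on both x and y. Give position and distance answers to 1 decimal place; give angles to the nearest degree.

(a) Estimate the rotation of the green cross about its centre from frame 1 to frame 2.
34° clockwise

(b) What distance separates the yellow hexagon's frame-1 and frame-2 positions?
2.3

The yellow hexagon moved from (3.1, 4.4) to (3.0, 6.7), a distance of √(0.1² + 2.3²) ≈ 2.3.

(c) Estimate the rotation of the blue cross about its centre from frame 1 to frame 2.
30° counter-clockwise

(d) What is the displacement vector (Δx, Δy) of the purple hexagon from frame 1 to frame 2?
(2.8, -0.8)

The purple hexagon was at (2.3, 6.4) in frame 1 and (5.1, 5.6) in frame 2.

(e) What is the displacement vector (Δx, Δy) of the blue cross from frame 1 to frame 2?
(-1.3, -0.7)

The blue cross was at (8.7, 2.1) in frame 1 and (7.4, 1.4) in frame 2.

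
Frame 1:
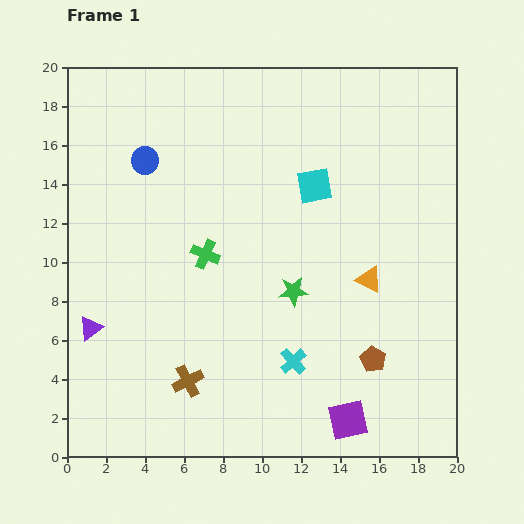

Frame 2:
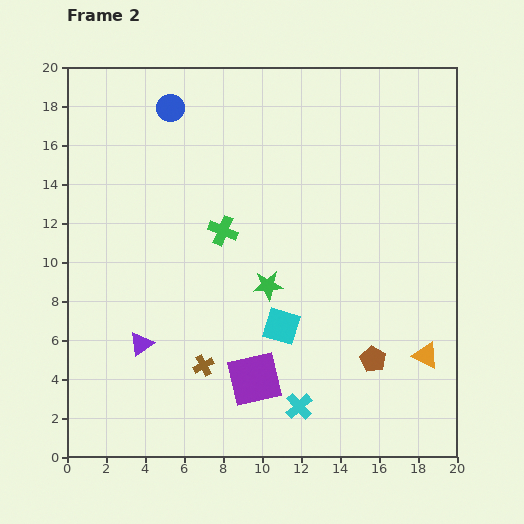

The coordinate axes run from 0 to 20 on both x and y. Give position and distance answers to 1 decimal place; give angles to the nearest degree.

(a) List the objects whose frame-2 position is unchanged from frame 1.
the brown pentagon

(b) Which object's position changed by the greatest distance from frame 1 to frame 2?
the cyan square

(moved 7.4; next 5.2)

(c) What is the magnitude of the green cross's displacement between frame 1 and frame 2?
1.5

The green cross moved from (7.1, 10.4) to (8.0, 11.6), a distance of √(0.9² + 1.2²) ≈ 1.5.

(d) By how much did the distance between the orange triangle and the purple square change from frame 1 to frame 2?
+1.6

Distance in frame 1: 7.3. Distance in frame 2: 8.9.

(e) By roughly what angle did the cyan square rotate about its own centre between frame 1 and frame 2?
28° clockwise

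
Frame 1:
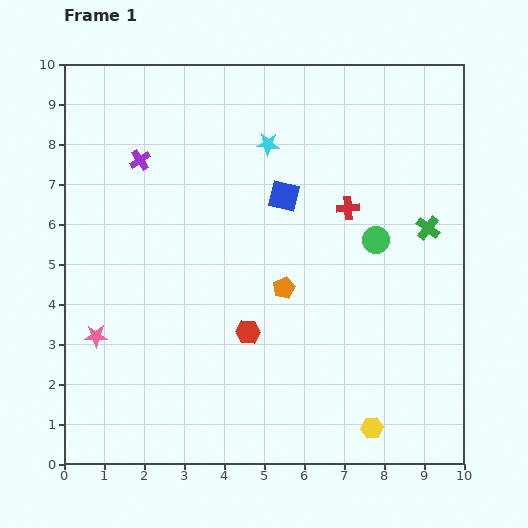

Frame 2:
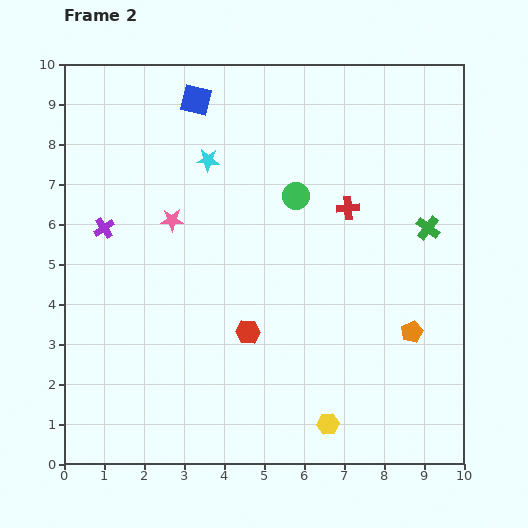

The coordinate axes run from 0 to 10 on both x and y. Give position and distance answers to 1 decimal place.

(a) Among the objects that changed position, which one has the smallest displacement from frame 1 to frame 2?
the yellow hexagon

(moved 1.1)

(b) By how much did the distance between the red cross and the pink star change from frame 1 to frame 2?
-2.7

Distance in frame 1: 7.1. Distance in frame 2: 4.4.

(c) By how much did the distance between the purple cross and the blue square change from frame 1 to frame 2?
+0.2

Distance in frame 1: 3.7. Distance in frame 2: 3.9.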